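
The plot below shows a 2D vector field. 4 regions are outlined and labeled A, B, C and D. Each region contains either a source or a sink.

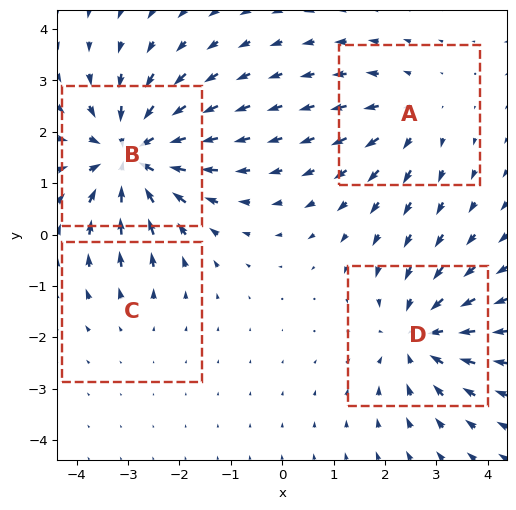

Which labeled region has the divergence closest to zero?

C

Divergence at each region's feature centre — A: about +3, B: about -7, C: about +2, D: about -5. Region C is closest to zero.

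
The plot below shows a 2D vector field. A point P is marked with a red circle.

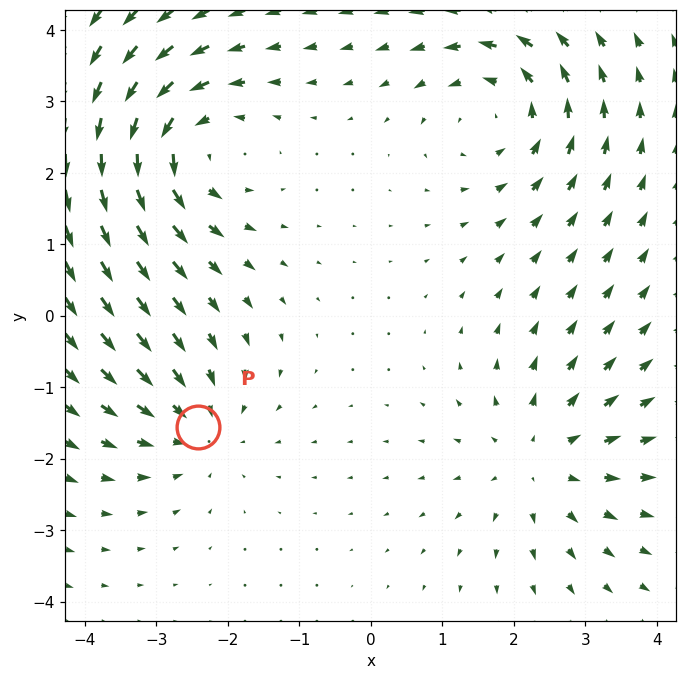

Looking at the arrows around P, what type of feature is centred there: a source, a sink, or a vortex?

At P (-2.4, -1.6) the arrows converge inward. Divergence about -3, curl ≈0 — negative divergence with near-zero curl is a sink.

sink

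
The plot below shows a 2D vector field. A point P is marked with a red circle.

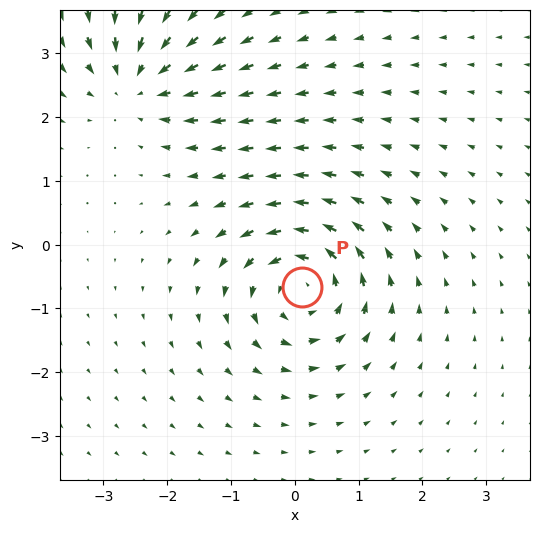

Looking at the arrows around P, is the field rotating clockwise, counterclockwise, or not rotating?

Near P at (0.1, -0.7) the arrows circulate counterclockwise. The curl (z-component) there is about +6; positive curl means counterclockwise rotation.

counterclockwise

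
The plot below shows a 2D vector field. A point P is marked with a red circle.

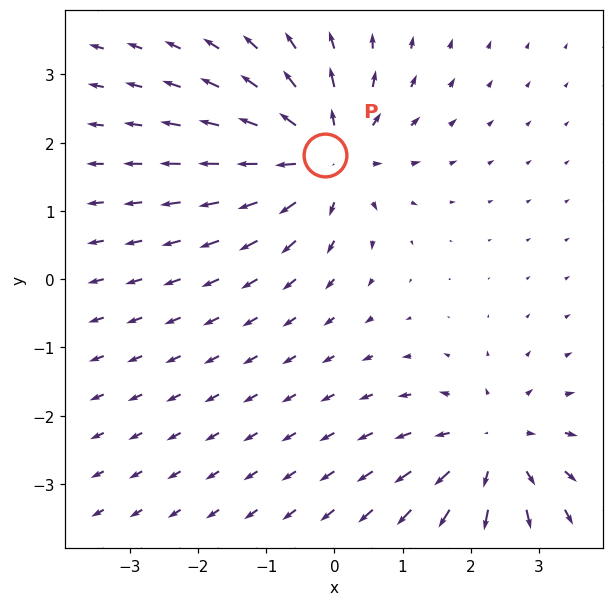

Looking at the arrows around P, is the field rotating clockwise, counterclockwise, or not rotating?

not rotating

Near P at (-0.1, 1.8) the arrows show no circulation. The curl there is ≈0.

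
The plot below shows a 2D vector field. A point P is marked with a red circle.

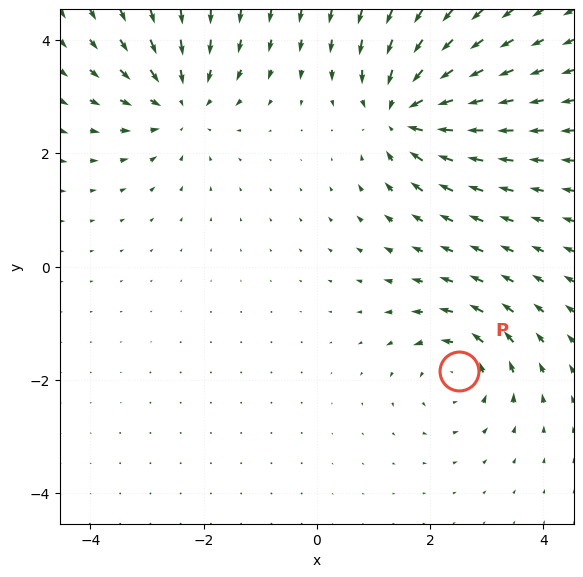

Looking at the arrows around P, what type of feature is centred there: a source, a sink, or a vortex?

vortex

At P (2.5, -1.8) the arrows circulate counterclockwise. Divergence ≈0, curl about +4 — near-zero divergence with nonzero curl is a vortex.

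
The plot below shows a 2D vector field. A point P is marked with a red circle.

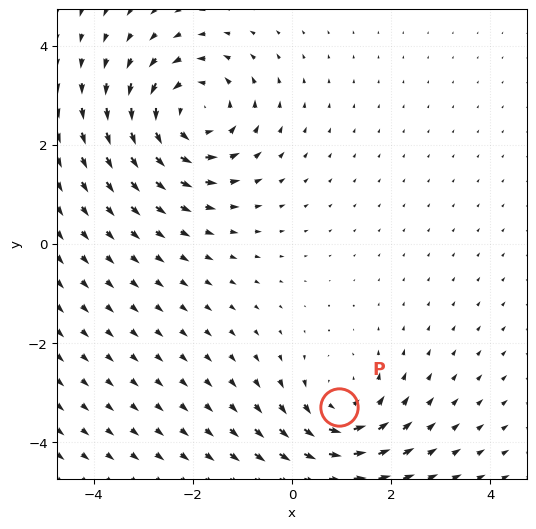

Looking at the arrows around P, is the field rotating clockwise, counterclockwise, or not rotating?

Near P at (1.0, -3.3) the arrows circulate counterclockwise. The curl (z-component) there is about +3; positive curl means counterclockwise rotation.

counterclockwise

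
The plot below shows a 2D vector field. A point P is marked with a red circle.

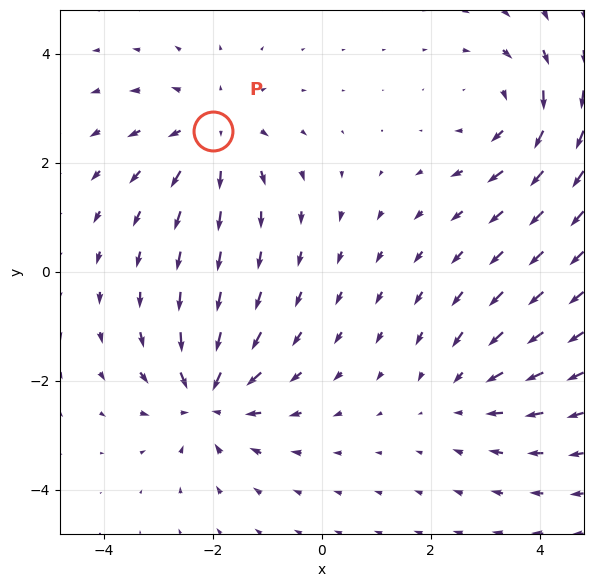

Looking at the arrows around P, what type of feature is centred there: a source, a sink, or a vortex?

source

At P (-2.0, 2.6) the arrows spread outward. Divergence about +4, curl ≈0 — positive divergence with near-zero curl is a source.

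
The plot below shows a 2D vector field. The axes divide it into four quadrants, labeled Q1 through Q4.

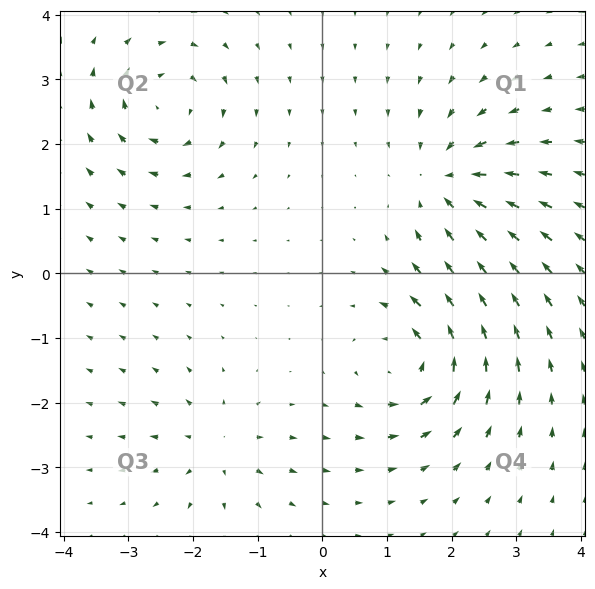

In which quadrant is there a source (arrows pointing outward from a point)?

The source sits at approximately (-1.6, -2.7), which lies in quadrant Q3. The divergence there is about +4, positive as expected for a source.

Q3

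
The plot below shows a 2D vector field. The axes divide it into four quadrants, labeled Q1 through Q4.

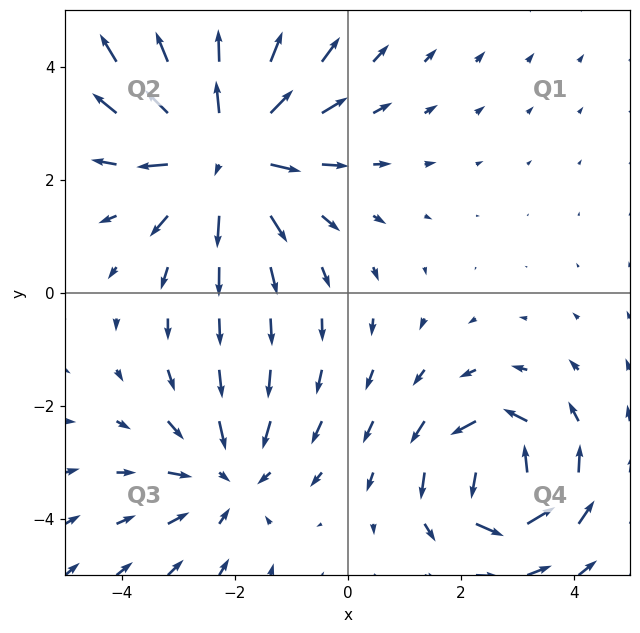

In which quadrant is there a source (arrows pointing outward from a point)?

Q2

The source sits at approximately (-2.2, 2.5), which lies in quadrant Q2. The divergence there is about +4, positive as expected for a source.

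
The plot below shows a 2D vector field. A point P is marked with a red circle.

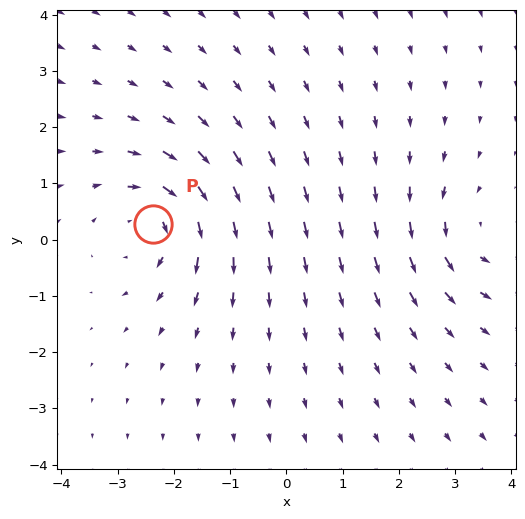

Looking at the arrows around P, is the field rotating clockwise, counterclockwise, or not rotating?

Near P at (-2.4, 0.3) the arrows circulate clockwise. The curl (z-component) there is about -5; negative curl means clockwise rotation.

clockwise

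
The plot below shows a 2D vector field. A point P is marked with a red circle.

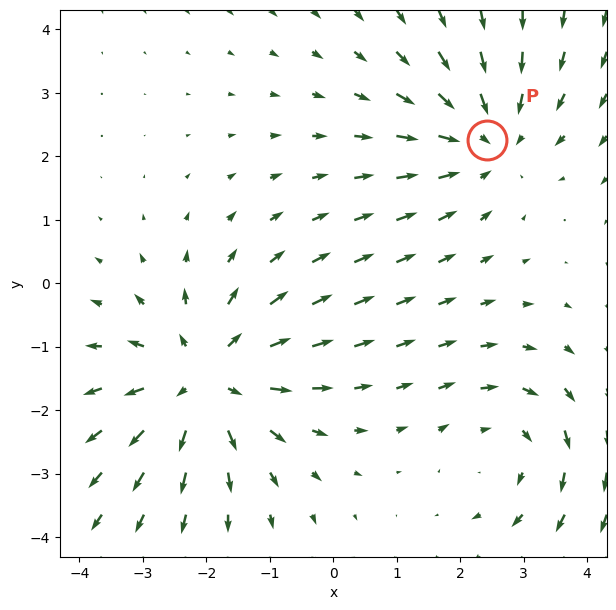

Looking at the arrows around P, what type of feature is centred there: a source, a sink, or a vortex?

sink

At P (2.4, 2.3) the arrows converge inward. Divergence about -3, curl ≈0 — negative divergence with near-zero curl is a sink.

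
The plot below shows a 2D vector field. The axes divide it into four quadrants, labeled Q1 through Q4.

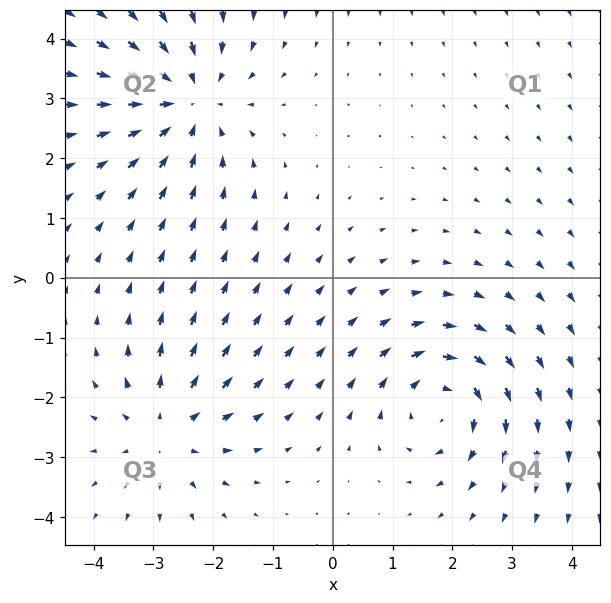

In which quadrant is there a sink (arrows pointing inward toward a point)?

Q2

The sink sits at approximately (-2.4, 3.0), which lies in quadrant Q2. The divergence there is about -4, negative as expected for a sink.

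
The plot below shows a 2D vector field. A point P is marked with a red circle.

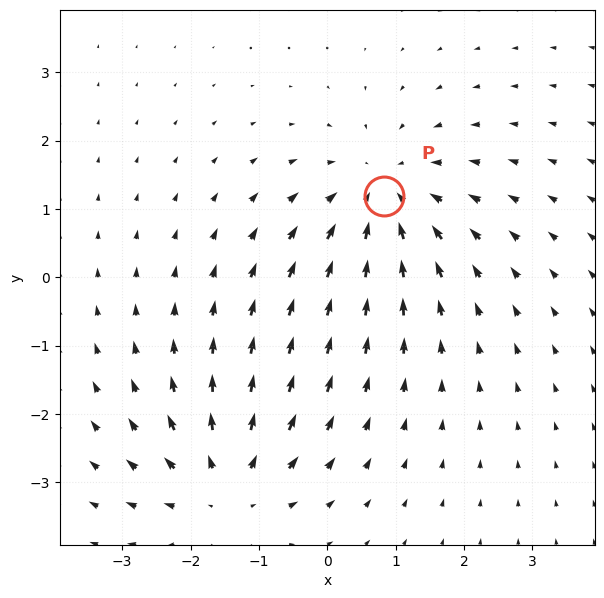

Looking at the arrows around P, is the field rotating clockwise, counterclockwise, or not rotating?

not rotating

Near P at (0.8, 1.2) the arrows show no circulation. The curl there is ≈0.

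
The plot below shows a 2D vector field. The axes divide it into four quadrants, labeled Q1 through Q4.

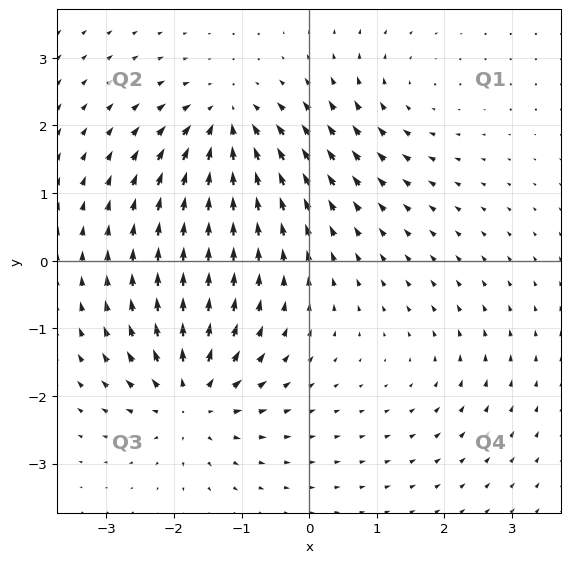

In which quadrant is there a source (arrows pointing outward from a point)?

Q3

The source sits at approximately (-1.7, -2.0), which lies in quadrant Q3. The divergence there is about +7, positive as expected for a source.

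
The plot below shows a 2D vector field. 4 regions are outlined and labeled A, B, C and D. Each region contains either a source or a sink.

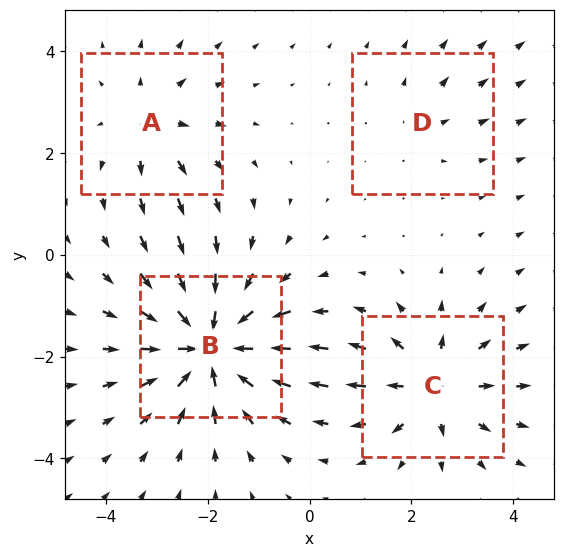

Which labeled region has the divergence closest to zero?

Divergence at each region's feature centre — A: about +4, B: about -8, C: about +5, D: about +2. Region D is closest to zero.

D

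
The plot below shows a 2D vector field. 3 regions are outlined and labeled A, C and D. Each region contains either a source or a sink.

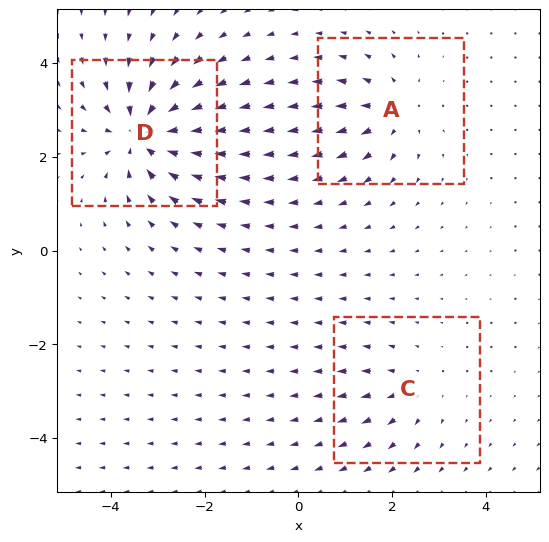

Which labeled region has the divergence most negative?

Divergence at each region's feature centre — A: about +4, C: about +3, D: about -6. Region D is most negative.

D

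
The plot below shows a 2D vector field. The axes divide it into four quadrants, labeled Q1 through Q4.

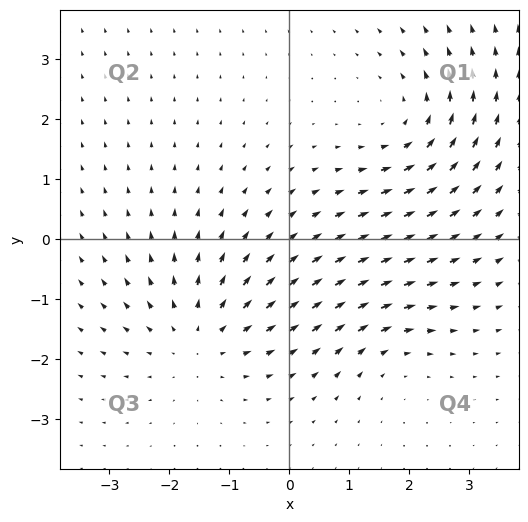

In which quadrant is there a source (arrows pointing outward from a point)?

Q3

The source sits at approximately (-1.5, -1.6), which lies in quadrant Q3. The divergence there is about +4, positive as expected for a source.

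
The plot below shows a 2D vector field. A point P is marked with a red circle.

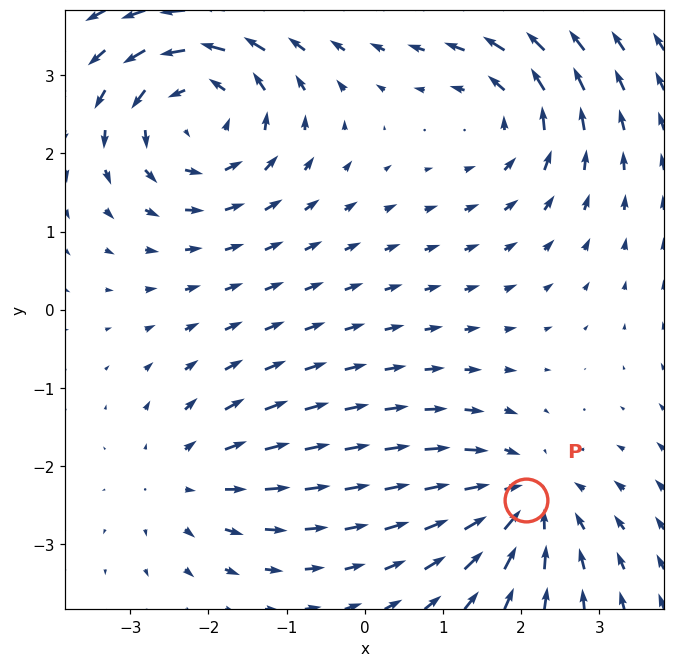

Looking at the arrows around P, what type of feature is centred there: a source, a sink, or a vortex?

sink

At P (2.1, -2.4) the arrows converge inward. Divergence about -4, curl ≈0 — negative divergence with near-zero curl is a sink.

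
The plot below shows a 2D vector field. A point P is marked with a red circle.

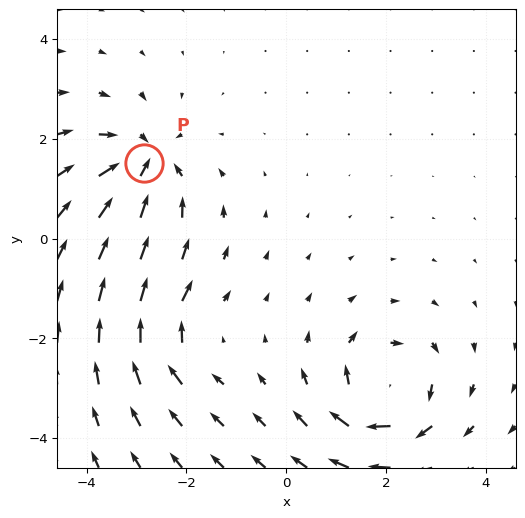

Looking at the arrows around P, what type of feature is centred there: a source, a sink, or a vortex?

At P (-2.8, 1.5) the arrows converge inward. Divergence about -6, curl ≈0 — negative divergence with near-zero curl is a sink.

sink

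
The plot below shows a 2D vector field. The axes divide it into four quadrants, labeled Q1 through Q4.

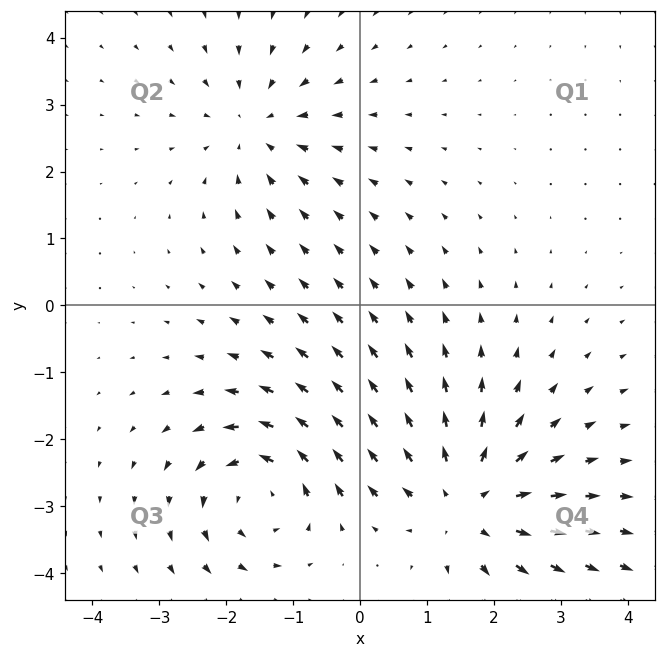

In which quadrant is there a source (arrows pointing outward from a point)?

Q4

The source sits at approximately (1.6, -2.9), which lies in quadrant Q4. The divergence there is about +4, positive as expected for a source.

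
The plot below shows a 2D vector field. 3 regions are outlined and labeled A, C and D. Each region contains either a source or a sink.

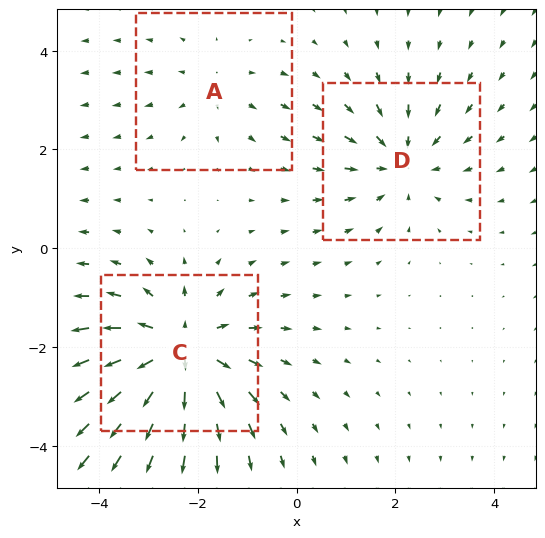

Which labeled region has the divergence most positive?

Divergence at each region's feature centre — A: about +2, C: about +5, D: about -3. Region C is most positive.

C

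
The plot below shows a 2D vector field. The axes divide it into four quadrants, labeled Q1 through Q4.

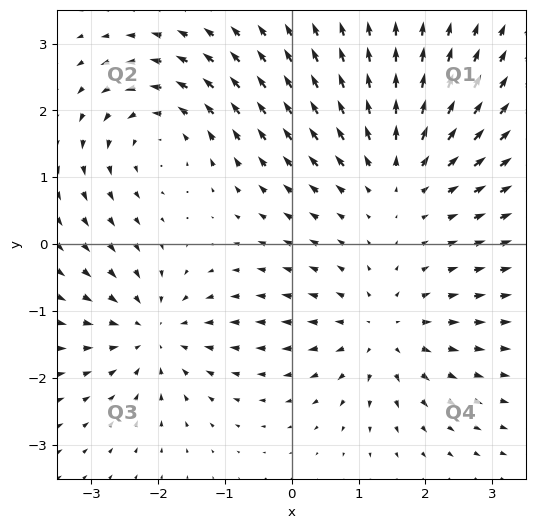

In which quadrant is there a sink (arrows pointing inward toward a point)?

The sink sits at approximately (-2.1, -1.3), which lies in quadrant Q3. The divergence there is about -5, negative as expected for a sink.

Q3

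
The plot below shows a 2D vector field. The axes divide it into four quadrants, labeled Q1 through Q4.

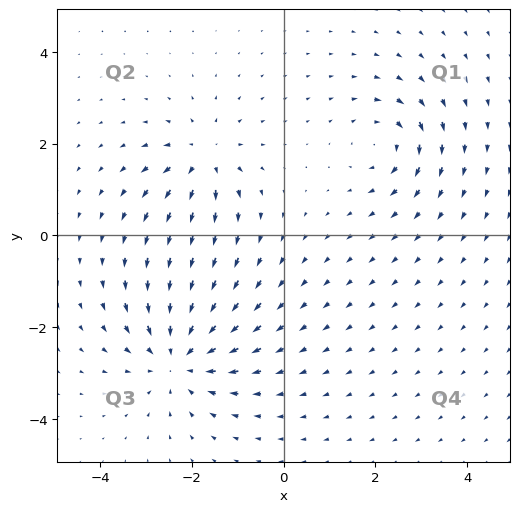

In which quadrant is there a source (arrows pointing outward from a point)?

Q2

The source sits at approximately (-1.7, 1.7), which lies in quadrant Q2. The divergence there is about +4, positive as expected for a source.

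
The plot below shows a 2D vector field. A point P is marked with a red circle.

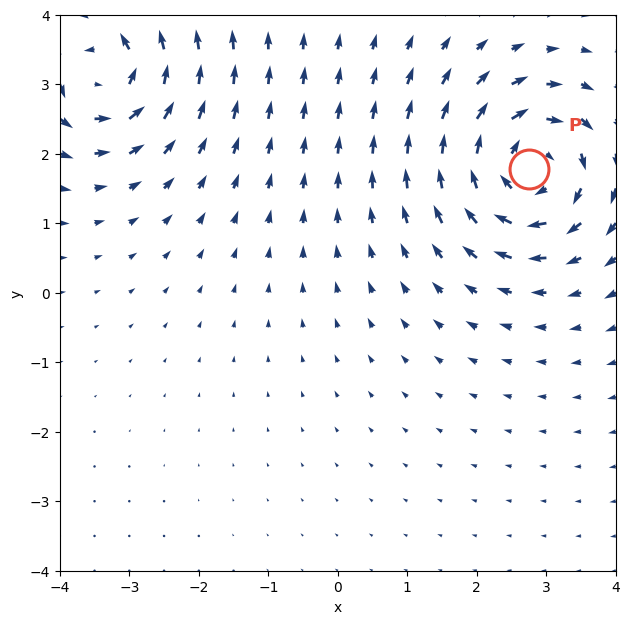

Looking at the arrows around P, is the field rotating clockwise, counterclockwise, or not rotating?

clockwise

Near P at (2.8, 1.8) the arrows circulate clockwise. The curl (z-component) there is about -7; negative curl means clockwise rotation.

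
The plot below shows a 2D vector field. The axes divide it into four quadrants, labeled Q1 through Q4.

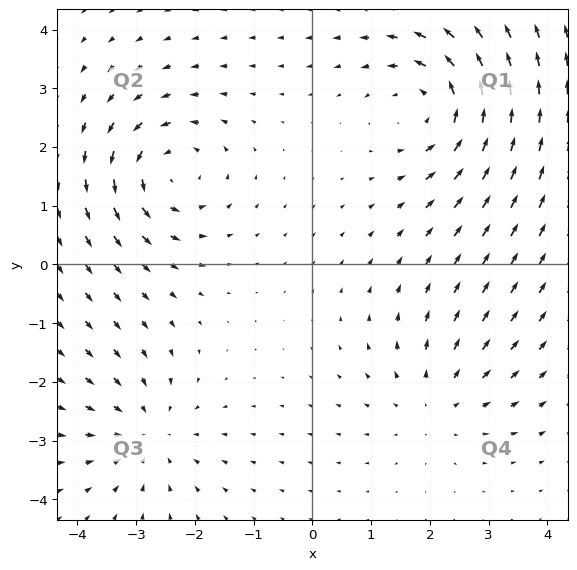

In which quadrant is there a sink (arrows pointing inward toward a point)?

Q3

The sink sits at approximately (-2.8, -2.9), which lies in quadrant Q3. The divergence there is about -3, negative as expected for a sink.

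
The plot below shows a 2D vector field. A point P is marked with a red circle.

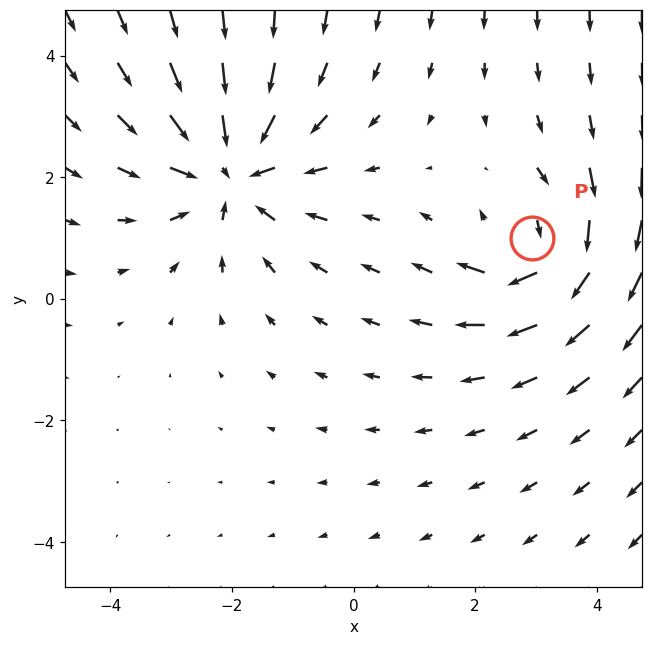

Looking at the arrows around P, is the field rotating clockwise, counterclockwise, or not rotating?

Near P at (2.9, 1.0) the arrows circulate clockwise. The curl (z-component) there is about -4; negative curl means clockwise rotation.

clockwise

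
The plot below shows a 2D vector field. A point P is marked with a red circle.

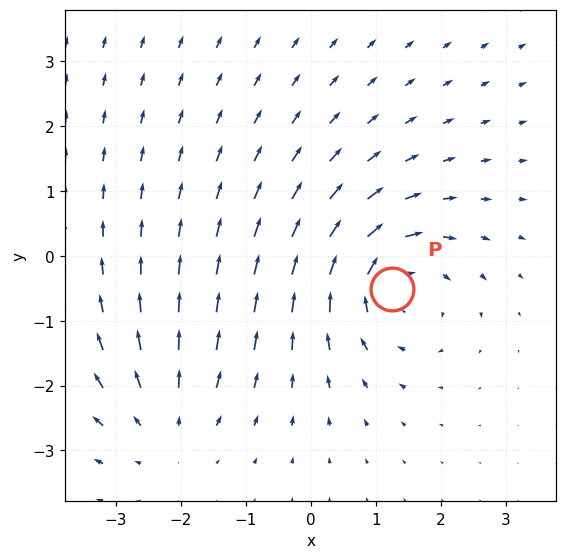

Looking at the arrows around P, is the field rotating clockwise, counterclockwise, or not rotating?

Near P at (1.3, -0.5) the arrows circulate clockwise. The curl (z-component) there is about -4; negative curl means clockwise rotation.

clockwise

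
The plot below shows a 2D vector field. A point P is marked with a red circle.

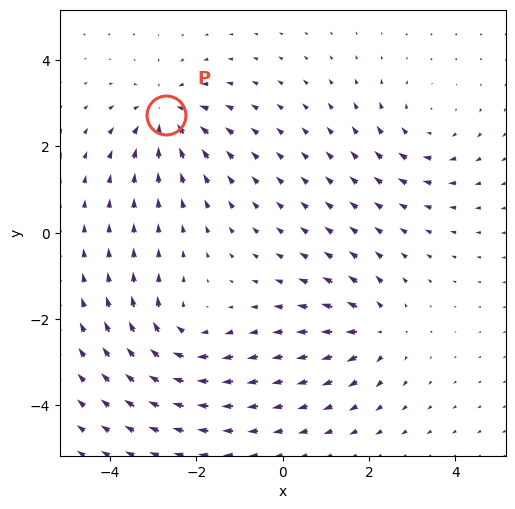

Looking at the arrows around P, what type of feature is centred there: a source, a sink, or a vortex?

sink

At P (-2.7, 2.7) the arrows converge inward. Divergence about -5, curl ≈0 — negative divergence with near-zero curl is a sink.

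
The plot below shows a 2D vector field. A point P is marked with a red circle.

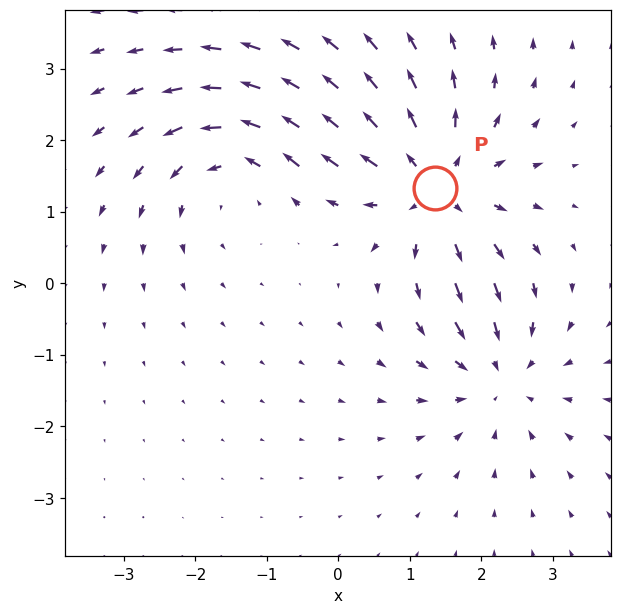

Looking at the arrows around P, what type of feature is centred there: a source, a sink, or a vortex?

At P (1.4, 1.3) the arrows spread outward. Divergence about +3, curl ≈0 — positive divergence with near-zero curl is a source.

source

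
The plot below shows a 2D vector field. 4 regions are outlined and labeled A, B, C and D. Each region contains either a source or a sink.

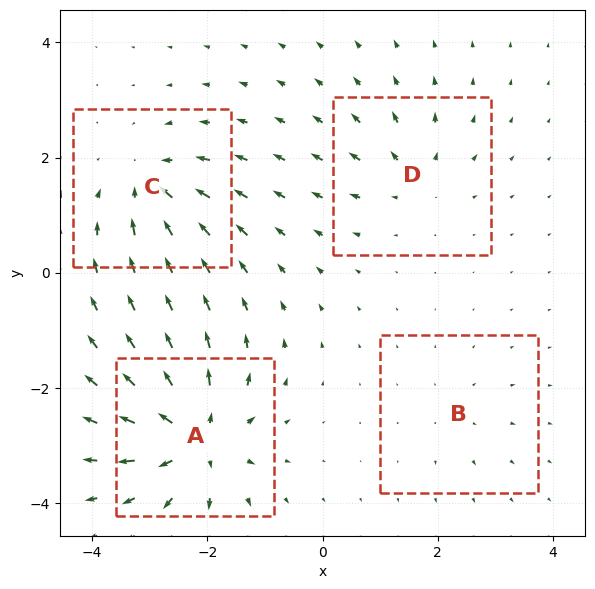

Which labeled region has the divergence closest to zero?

Divergence at each region's feature centre — A: about +9, B: about +2, C: about -6, D: about +4. Region B is closest to zero.

B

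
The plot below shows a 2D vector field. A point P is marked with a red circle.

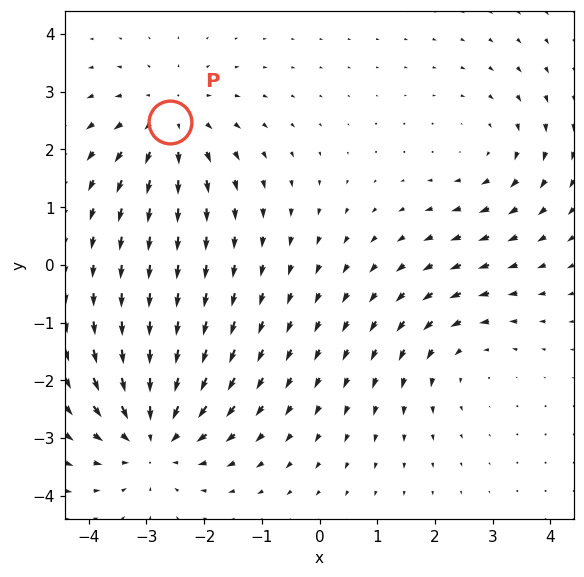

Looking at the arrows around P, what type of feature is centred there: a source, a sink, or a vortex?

At P (-2.6, 2.5) the arrows spread outward. Divergence about +4, curl ≈0 — positive divergence with near-zero curl is a source.

source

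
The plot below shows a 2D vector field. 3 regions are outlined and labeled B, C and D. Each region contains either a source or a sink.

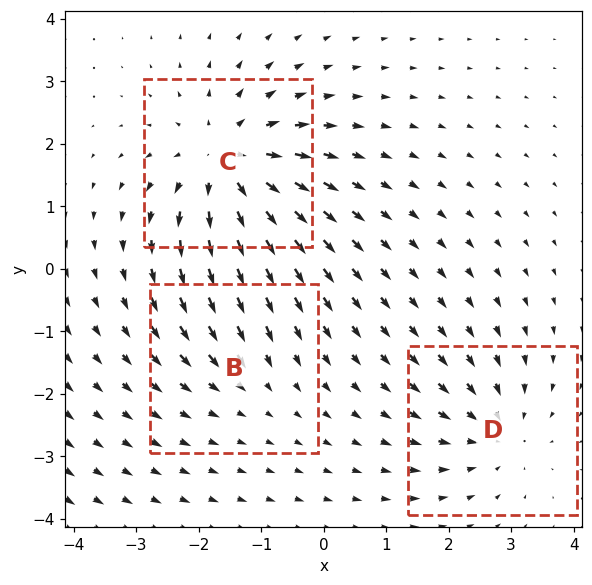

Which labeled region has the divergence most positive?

C

Divergence at each region's feature centre — B: about -2, C: about +5, D: about -3. Region C is most positive.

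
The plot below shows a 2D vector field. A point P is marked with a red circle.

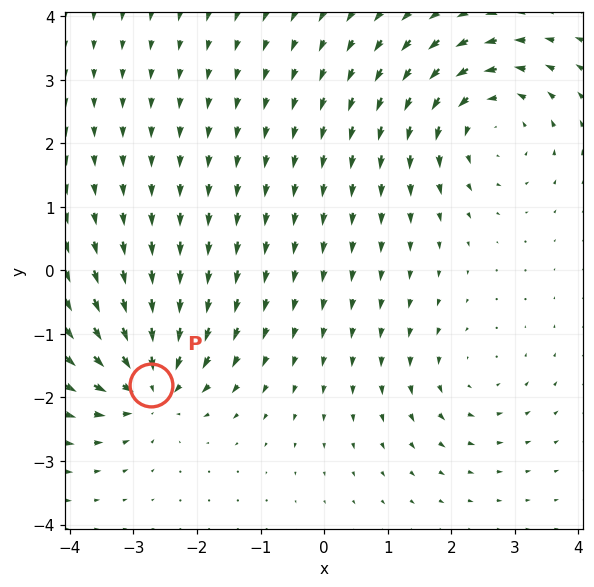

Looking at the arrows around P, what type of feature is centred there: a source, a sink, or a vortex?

At P (-2.7, -1.8) the arrows converge inward. Divergence about -6, curl ≈0 — negative divergence with near-zero curl is a sink.

sink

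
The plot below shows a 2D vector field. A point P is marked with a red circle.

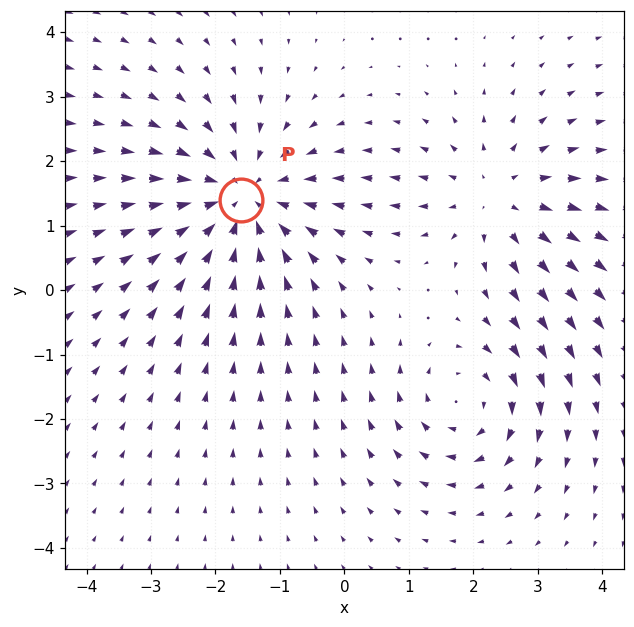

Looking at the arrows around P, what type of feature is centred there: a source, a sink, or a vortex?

sink

At P (-1.6, 1.4) the arrows converge inward. Divergence about -4, curl ≈0 — negative divergence with near-zero curl is a sink.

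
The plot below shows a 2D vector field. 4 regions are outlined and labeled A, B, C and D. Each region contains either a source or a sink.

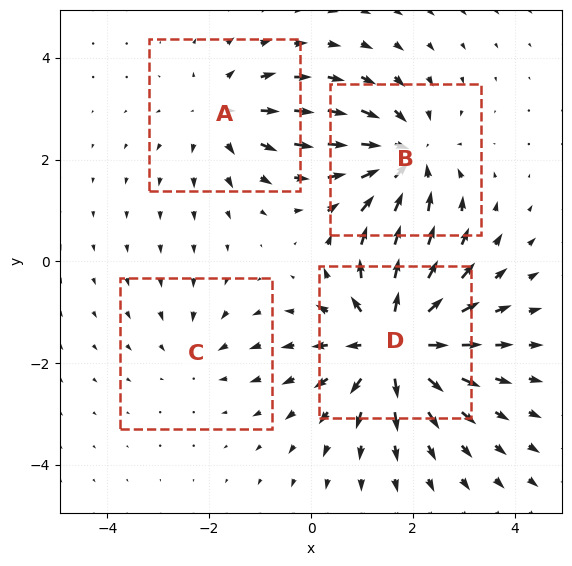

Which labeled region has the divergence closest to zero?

Divergence at each region's feature centre — A: about +3, B: about -5, C: about -2, D: about +6. Region C is closest to zero.

C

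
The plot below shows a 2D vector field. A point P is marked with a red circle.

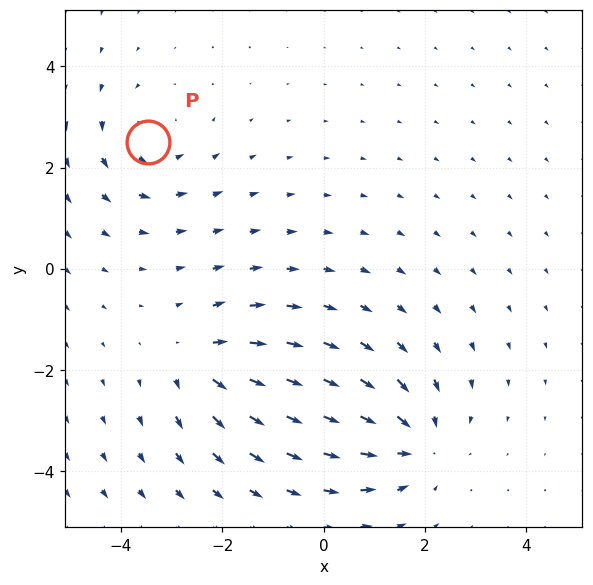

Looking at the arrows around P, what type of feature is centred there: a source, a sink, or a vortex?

vortex

At P (-3.5, 2.5) the arrows circulate counterclockwise. Divergence ≈0, curl about +4 — near-zero divergence with nonzero curl is a vortex.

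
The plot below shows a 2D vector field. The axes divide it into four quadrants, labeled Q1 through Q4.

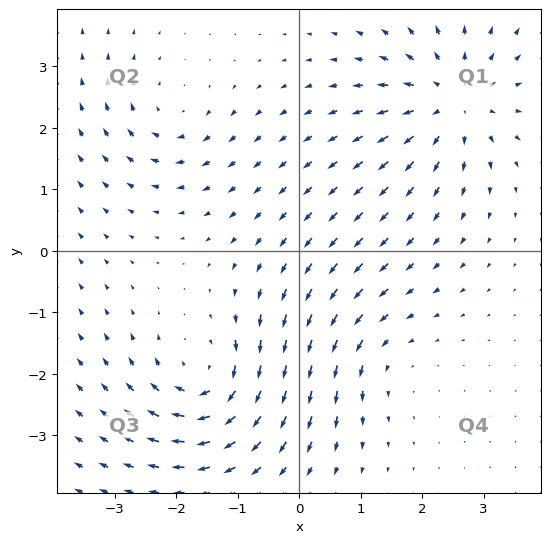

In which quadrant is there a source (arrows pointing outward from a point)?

The source sits at approximately (2.5, 2.4), which lies in quadrant Q1. The divergence there is about +5, positive as expected for a source.

Q1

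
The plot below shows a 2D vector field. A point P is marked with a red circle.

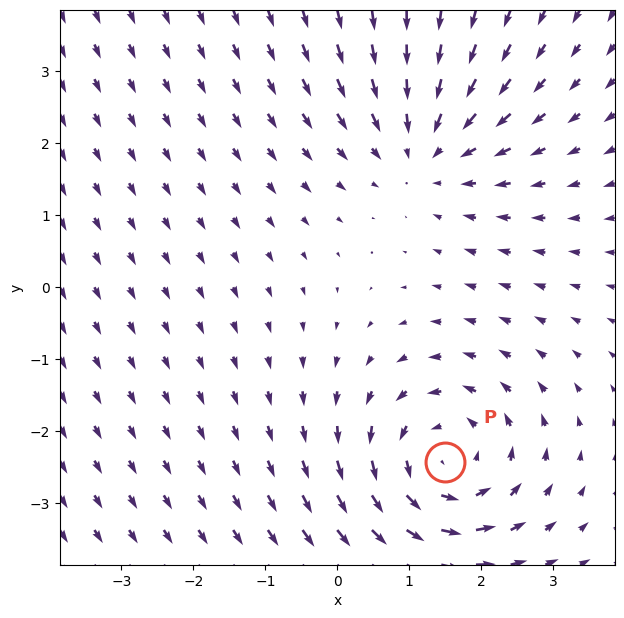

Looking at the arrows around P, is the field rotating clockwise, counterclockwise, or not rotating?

Near P at (1.5, -2.4) the arrows circulate counterclockwise. The curl (z-component) there is about +4; positive curl means counterclockwise rotation.

counterclockwise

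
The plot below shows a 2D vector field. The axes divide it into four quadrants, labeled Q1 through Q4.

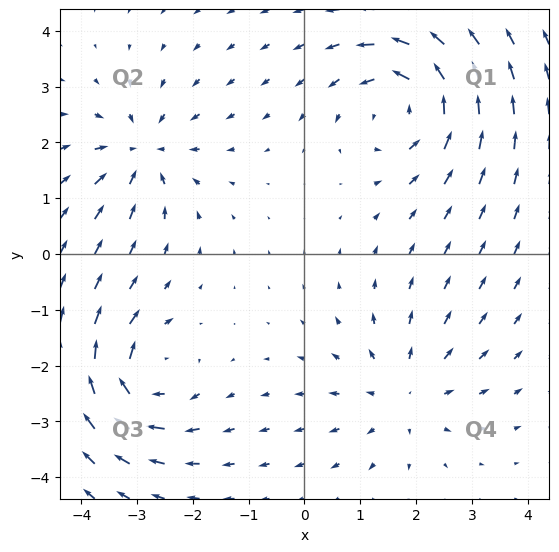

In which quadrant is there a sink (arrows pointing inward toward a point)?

Q2

The sink sits at approximately (-2.9, 1.8), which lies in quadrant Q2. The divergence there is about -3, negative as expected for a sink.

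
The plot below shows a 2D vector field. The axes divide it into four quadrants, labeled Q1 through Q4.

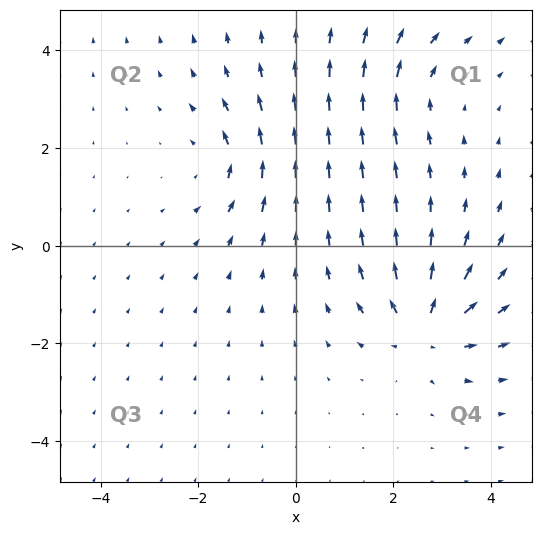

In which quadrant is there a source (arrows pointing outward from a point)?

Q4

The source sits at approximately (2.7, -1.7), which lies in quadrant Q4. The divergence there is about +5, positive as expected for a source.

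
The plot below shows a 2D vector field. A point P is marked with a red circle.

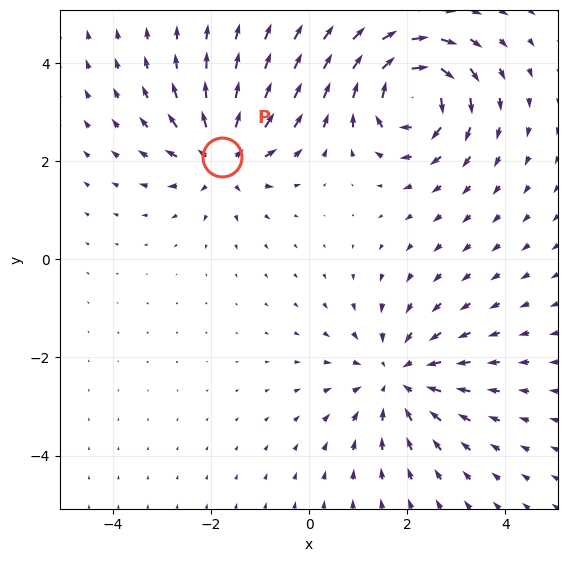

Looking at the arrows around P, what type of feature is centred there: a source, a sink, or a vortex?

At P (-1.8, 2.1) the arrows spread outward. Divergence about +5, curl ≈0 — positive divergence with near-zero curl is a source.

source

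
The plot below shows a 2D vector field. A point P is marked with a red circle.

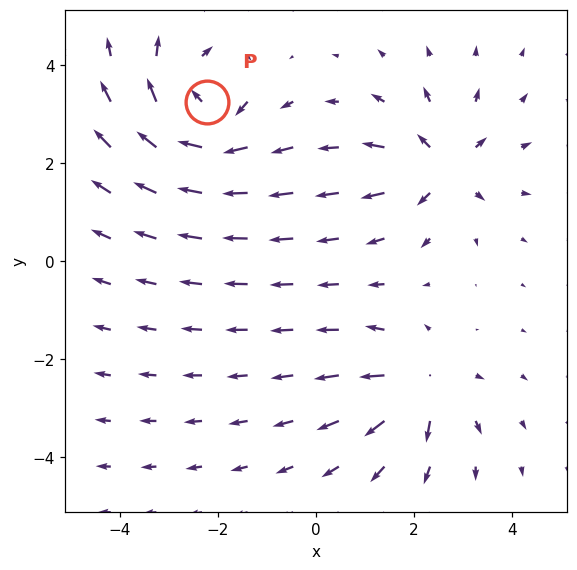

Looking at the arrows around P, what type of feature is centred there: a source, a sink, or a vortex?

At P (-2.2, 3.2) the arrows circulate clockwise. Divergence ≈0, curl about -6 — near-zero divergence with nonzero curl is a vortex.

vortex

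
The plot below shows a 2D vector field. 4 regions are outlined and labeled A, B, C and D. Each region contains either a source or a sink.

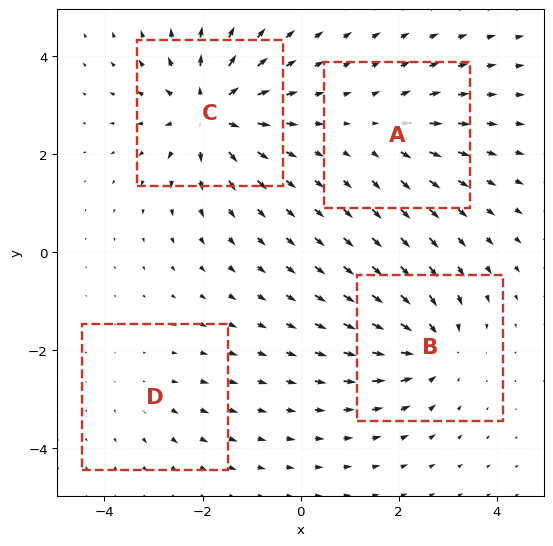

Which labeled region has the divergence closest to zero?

D

Divergence at each region's feature centre — A: about +3, B: about -6, C: about +7, D: about +2. Region D is closest to zero.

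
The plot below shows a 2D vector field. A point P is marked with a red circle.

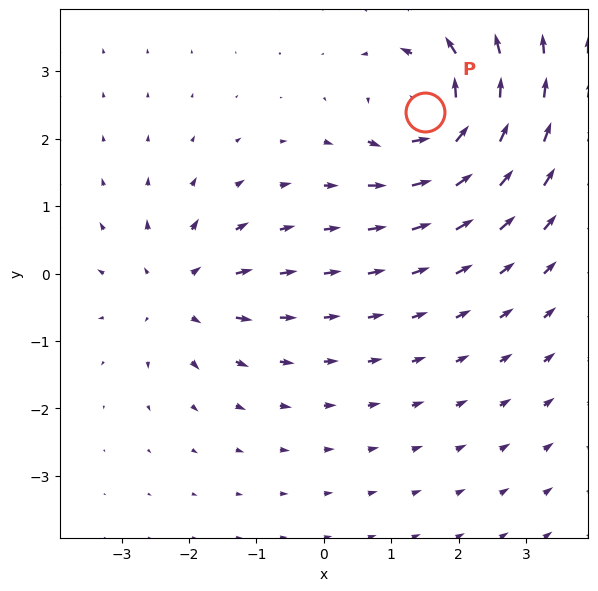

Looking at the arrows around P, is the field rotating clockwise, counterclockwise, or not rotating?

Near P at (1.5, 2.4) the arrows circulate counterclockwise. The curl (z-component) there is about +5; positive curl means counterclockwise rotation.

counterclockwise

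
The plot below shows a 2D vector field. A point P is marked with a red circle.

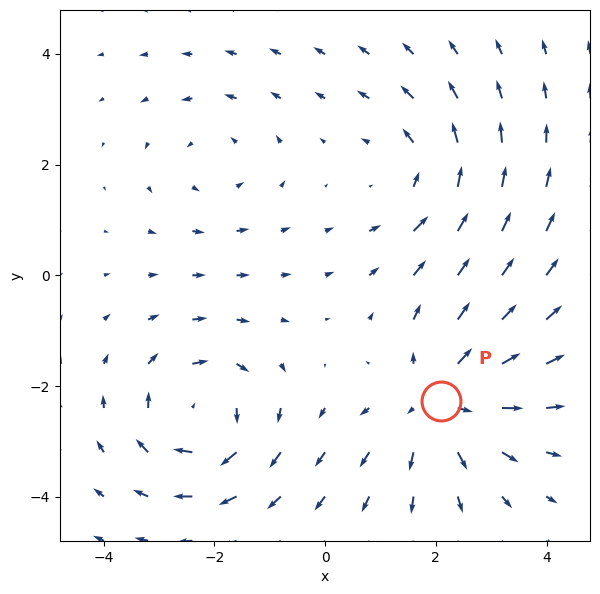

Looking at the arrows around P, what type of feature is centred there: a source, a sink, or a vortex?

At P (2.1, -2.3) the arrows spread outward. Divergence about +4, curl ≈0 — positive divergence with near-zero curl is a source.

source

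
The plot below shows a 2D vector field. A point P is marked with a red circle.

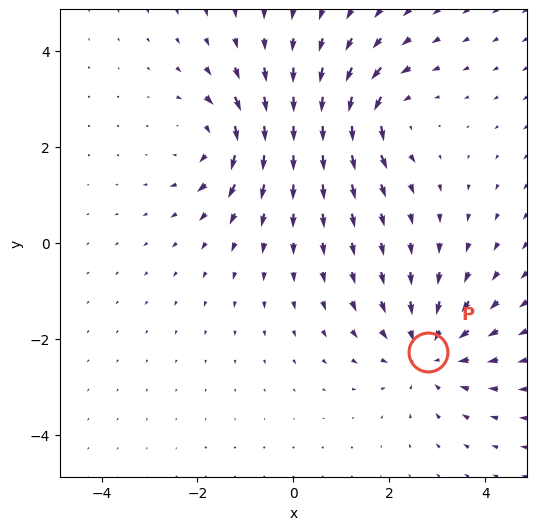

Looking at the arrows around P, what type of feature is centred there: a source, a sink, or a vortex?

sink

At P (2.8, -2.3) the arrows converge inward. Divergence about -3, curl ≈0 — negative divergence with near-zero curl is a sink.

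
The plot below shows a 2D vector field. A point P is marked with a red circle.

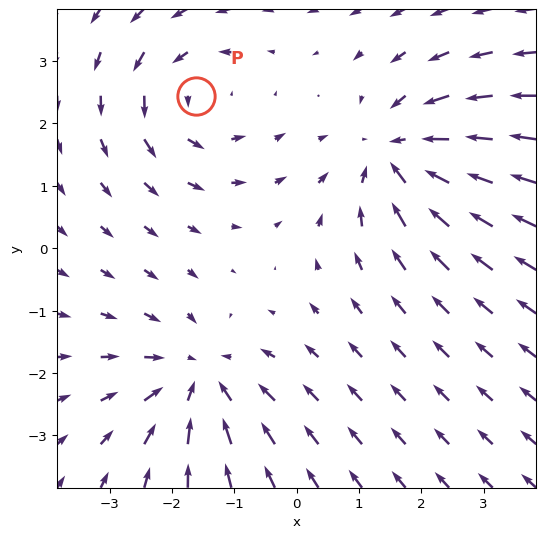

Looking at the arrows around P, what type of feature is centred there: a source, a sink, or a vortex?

At P (-1.6, 2.4) the arrows circulate counterclockwise. Divergence ≈0, curl about +4 — near-zero divergence with nonzero curl is a vortex.

vortex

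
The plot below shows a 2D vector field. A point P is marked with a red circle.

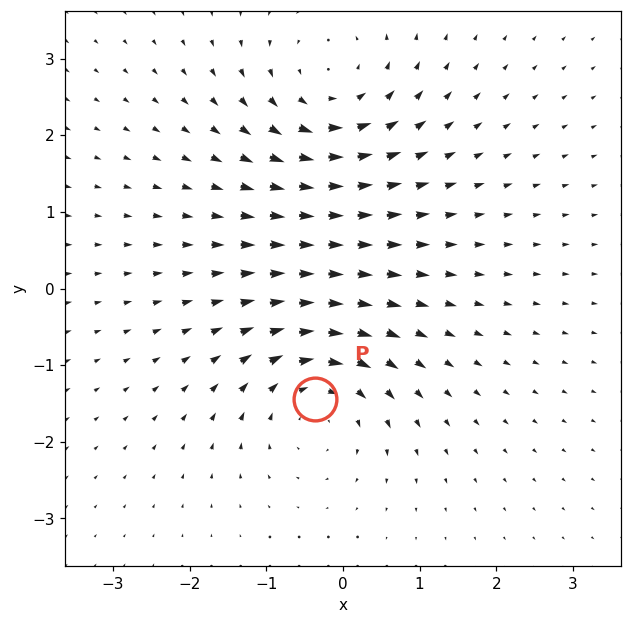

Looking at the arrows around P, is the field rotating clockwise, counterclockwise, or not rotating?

Near P at (-0.4, -1.4) the arrows circulate clockwise. The curl (z-component) there is about -4; negative curl means clockwise rotation.

clockwise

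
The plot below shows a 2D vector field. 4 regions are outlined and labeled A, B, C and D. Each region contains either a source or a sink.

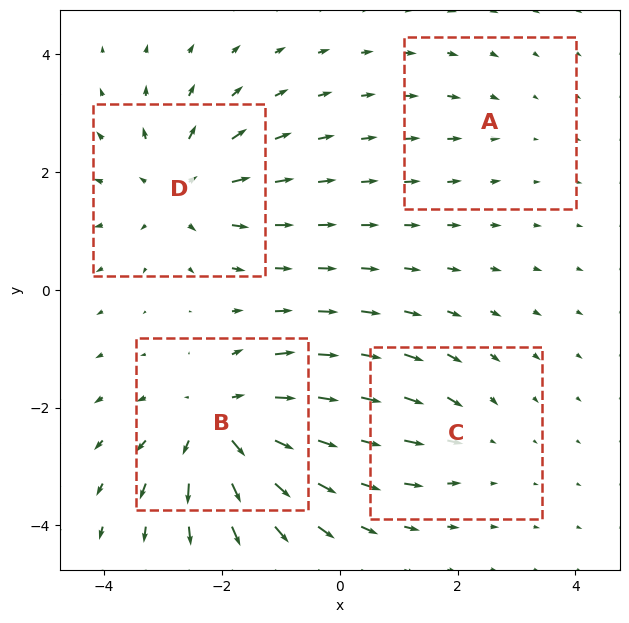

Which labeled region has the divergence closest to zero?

A

Divergence at each region's feature centre — A: about -2, B: about +6, C: about -3, D: about +5. Region A is closest to zero.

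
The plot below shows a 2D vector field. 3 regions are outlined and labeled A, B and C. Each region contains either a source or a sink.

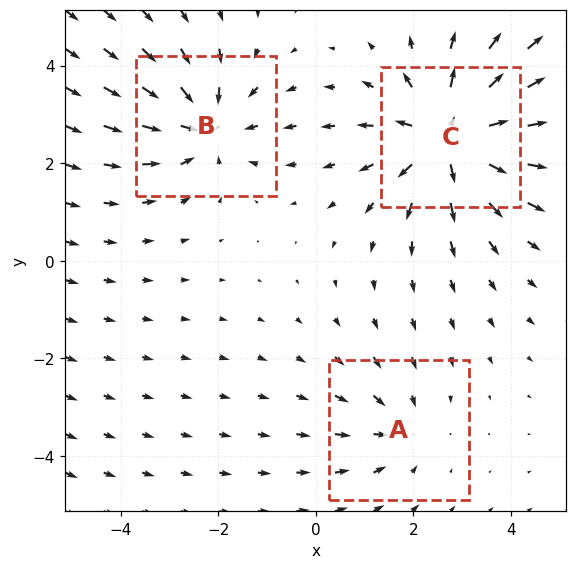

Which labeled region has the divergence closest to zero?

A

Divergence at each region's feature centre — A: about -2, B: about -3, C: about +4. Region A is closest to zero.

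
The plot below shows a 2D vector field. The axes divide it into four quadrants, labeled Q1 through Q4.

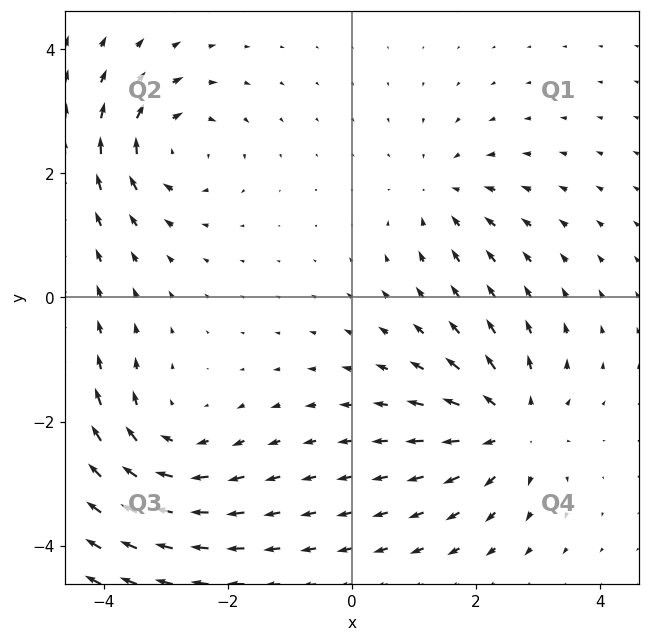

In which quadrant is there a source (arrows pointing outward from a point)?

Q4

The source sits at approximately (2.6, -2.1), which lies in quadrant Q4. The divergence there is about +4, positive as expected for a source.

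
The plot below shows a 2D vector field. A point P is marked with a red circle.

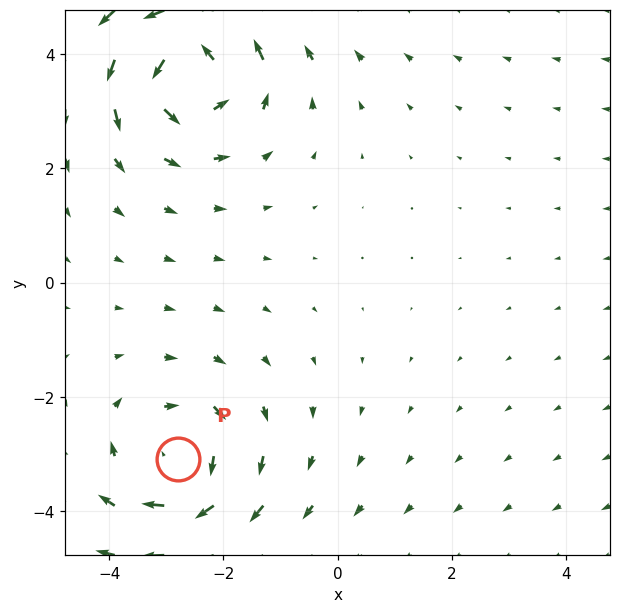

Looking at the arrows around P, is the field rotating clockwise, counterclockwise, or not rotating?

clockwise

Near P at (-2.8, -3.1) the arrows circulate clockwise. The curl (z-component) there is about -3; negative curl means clockwise rotation.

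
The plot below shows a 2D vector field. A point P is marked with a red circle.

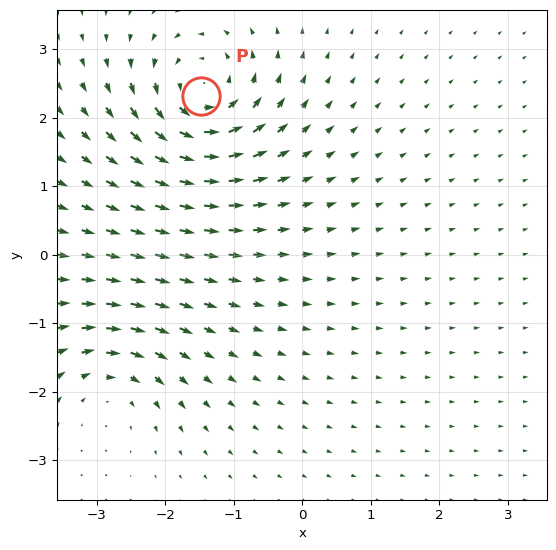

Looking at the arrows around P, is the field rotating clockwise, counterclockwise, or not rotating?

counterclockwise

Near P at (-1.5, 2.3) the arrows circulate counterclockwise. The curl (z-component) there is about +7; positive curl means counterclockwise rotation.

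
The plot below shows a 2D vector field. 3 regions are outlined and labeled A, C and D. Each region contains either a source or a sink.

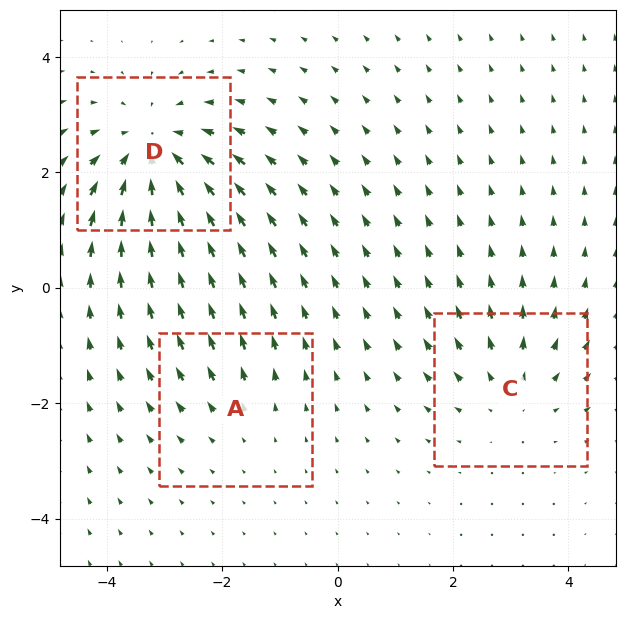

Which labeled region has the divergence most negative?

Divergence at each region's feature centre — A: about +2, C: about +3, D: about -4. Region D is most negative.

D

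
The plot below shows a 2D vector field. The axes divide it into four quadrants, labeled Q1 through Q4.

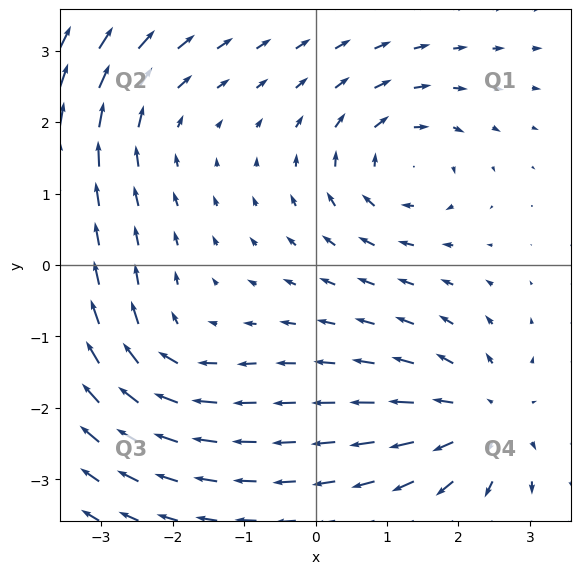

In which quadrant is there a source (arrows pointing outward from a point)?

Q4

The source sits at approximately (2.4, -2.2), which lies in quadrant Q4. The divergence there is about +5, positive as expected for a source.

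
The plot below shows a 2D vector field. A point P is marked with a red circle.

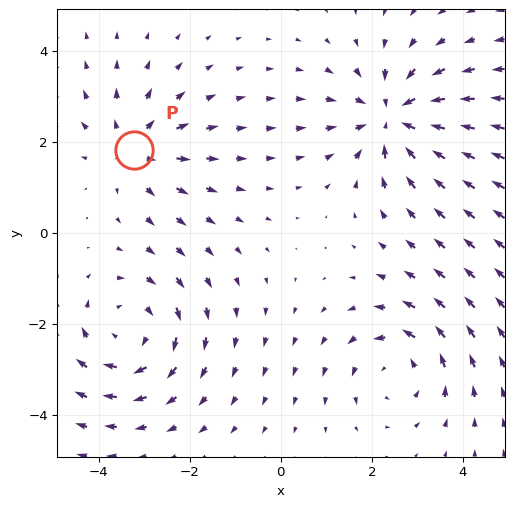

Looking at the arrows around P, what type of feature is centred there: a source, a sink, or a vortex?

At P (-3.2, 1.8) the arrows spread outward. Divergence about +3, curl ≈0 — positive divergence with near-zero curl is a source.

source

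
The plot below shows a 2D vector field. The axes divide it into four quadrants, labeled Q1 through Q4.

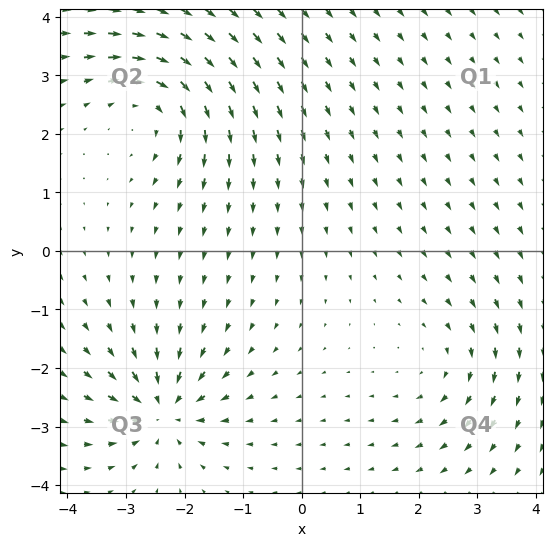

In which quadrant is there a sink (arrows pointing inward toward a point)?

The sink sits at approximately (-2.4, -2.7), which lies in quadrant Q3. The divergence there is about -5, negative as expected for a sink.

Q3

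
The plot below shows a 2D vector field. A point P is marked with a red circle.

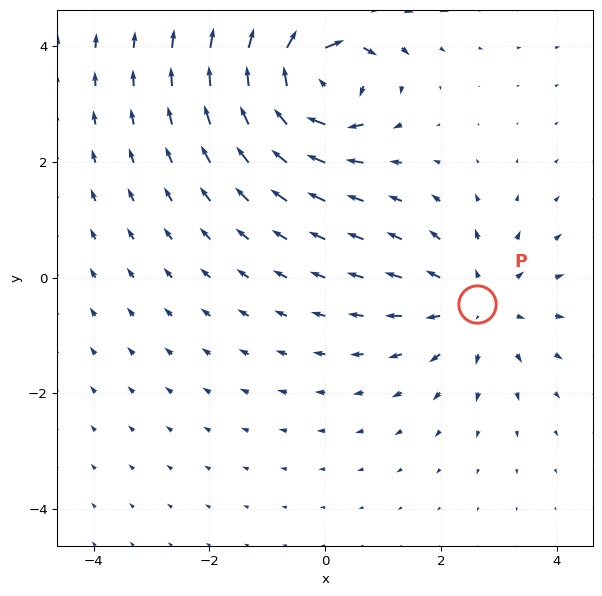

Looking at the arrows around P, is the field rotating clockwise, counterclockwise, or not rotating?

Near P at (2.6, -0.5) the arrows show no circulation. The curl there is ≈0.

not rotating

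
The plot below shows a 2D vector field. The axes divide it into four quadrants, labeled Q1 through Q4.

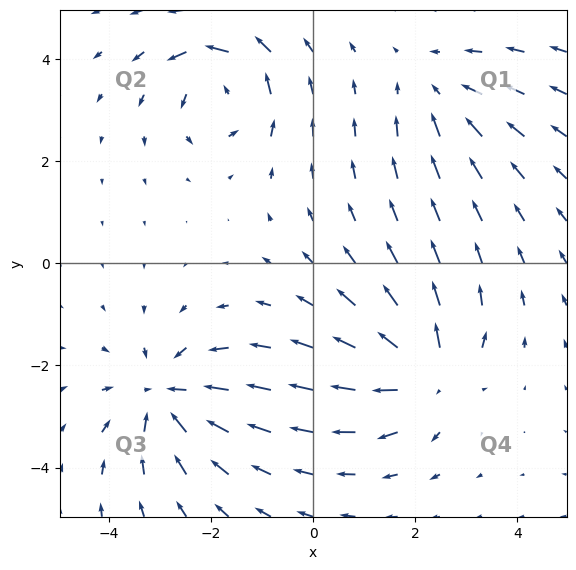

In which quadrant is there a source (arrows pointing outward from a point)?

The source sits at approximately (2.3, -2.2), which lies in quadrant Q4. The divergence there is about +6, positive as expected for a source.

Q4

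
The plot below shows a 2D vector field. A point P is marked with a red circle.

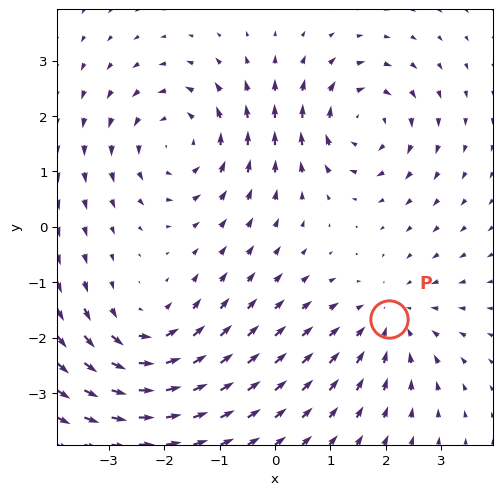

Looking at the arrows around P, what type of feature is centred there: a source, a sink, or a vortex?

At P (2.1, -1.7) the arrows converge inward. Divergence about -3, curl ≈0 — negative divergence with near-zero curl is a sink.

sink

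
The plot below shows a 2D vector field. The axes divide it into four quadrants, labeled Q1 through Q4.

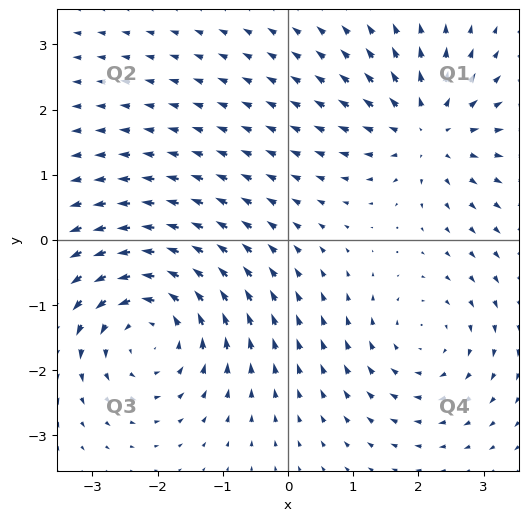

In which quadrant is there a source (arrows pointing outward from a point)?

Q1

The source sits at approximately (2.1, 1.7), which lies in quadrant Q1. The divergence there is about +4, positive as expected for a source.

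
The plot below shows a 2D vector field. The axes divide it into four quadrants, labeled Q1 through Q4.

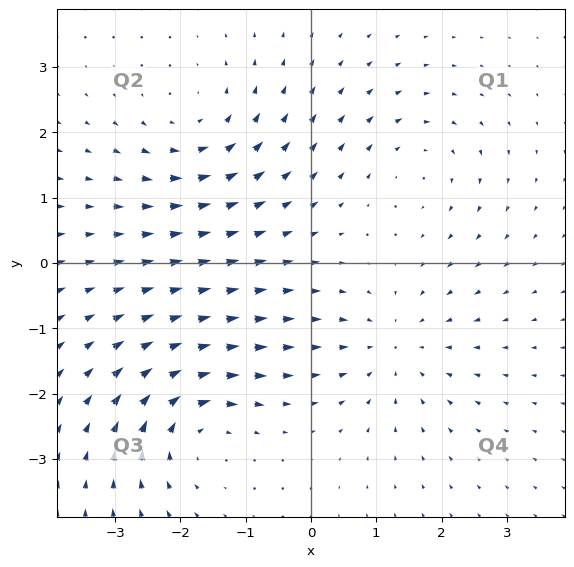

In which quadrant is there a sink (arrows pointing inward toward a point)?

Q4

The sink sits at approximately (1.3, -1.3), which lies in quadrant Q4. The divergence there is about -3, negative as expected for a sink.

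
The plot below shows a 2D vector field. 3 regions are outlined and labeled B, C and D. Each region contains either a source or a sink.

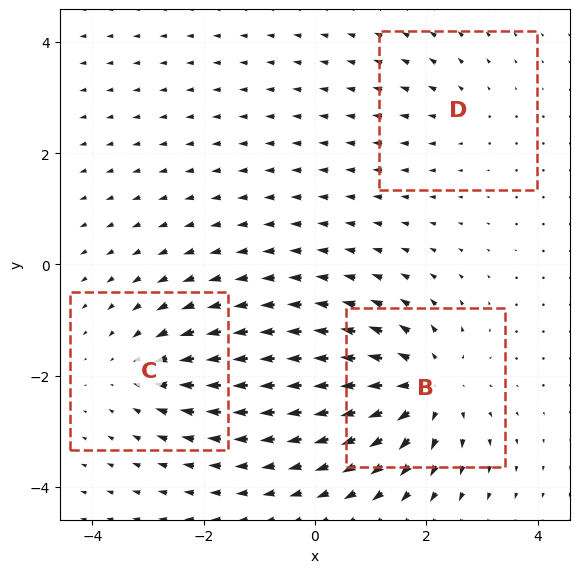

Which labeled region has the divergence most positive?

Divergence at each region's feature centre — B: about +5, C: about -3, D: about +2. Region B is most positive.

B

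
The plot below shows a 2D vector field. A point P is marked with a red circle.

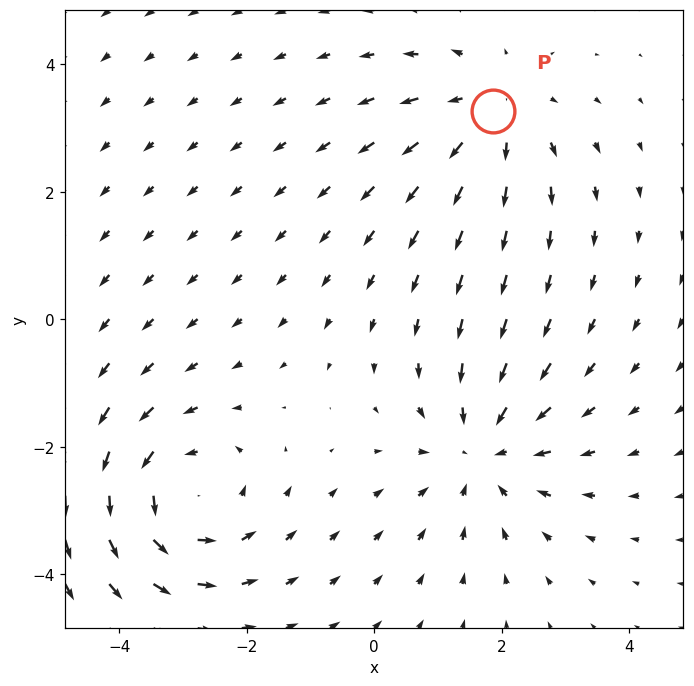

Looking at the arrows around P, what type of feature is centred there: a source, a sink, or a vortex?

At P (1.9, 3.3) the arrows spread outward. Divergence about +3, curl ≈0 — positive divergence with near-zero curl is a source.

source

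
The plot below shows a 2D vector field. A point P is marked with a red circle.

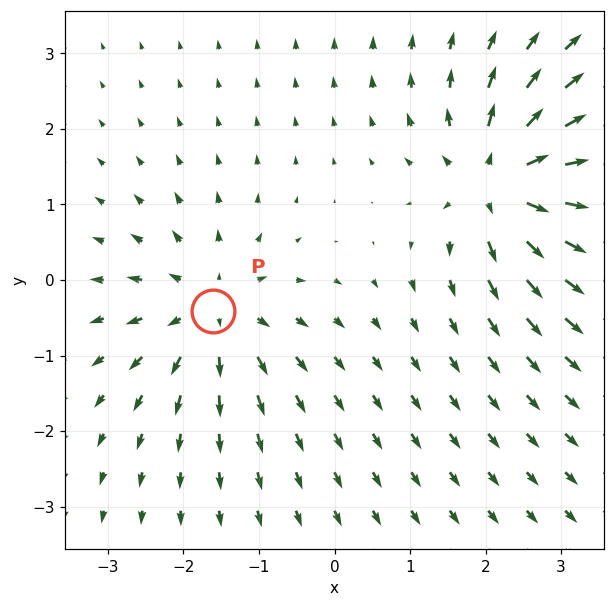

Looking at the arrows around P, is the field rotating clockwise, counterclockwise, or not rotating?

Near P at (-1.6, -0.4) the arrows show no circulation. The curl there is ≈0.

not rotating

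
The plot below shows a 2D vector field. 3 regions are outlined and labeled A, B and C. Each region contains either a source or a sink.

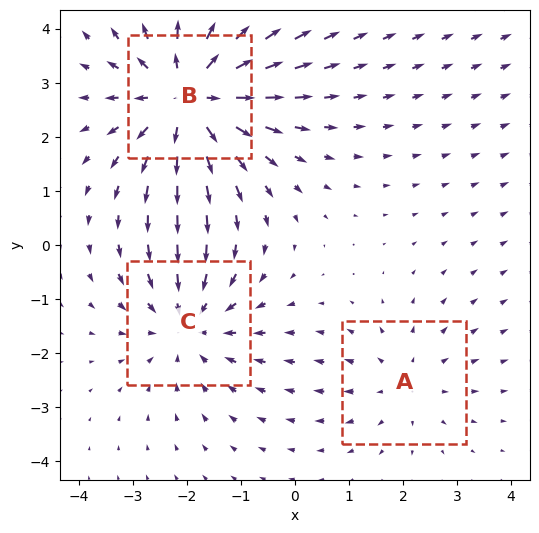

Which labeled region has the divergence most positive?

Divergence at each region's feature centre — A: about +2, B: about +4, C: about -3. Region B is most positive.

B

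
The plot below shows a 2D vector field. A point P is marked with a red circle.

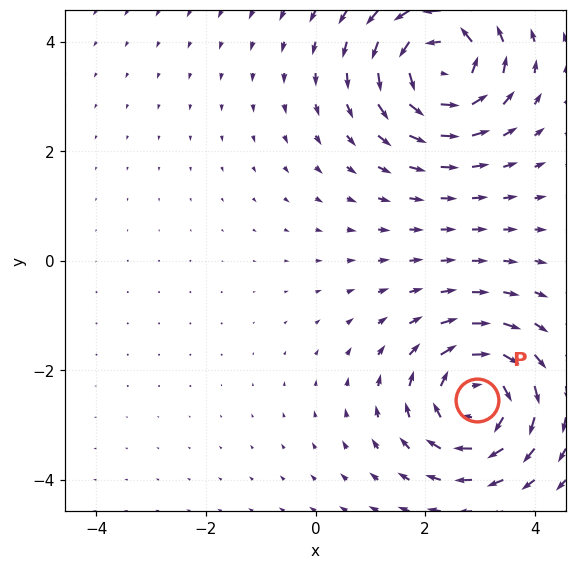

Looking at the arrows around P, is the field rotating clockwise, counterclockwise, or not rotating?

clockwise

Near P at (2.9, -2.5) the arrows circulate clockwise. The curl (z-component) there is about -4; negative curl means clockwise rotation.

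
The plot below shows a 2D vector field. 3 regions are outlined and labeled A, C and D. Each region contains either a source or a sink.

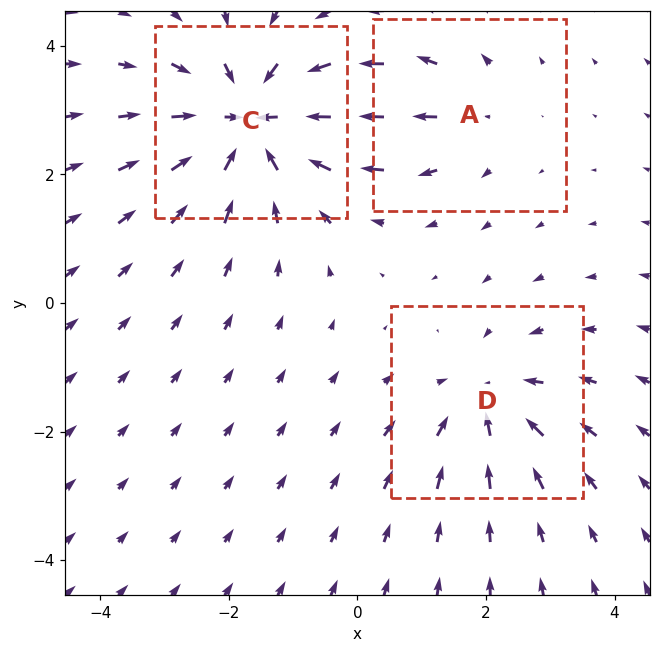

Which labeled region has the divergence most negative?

Divergence at each region's feature centre — A: about +2, C: about -5, D: about -3. Region C is most negative.

C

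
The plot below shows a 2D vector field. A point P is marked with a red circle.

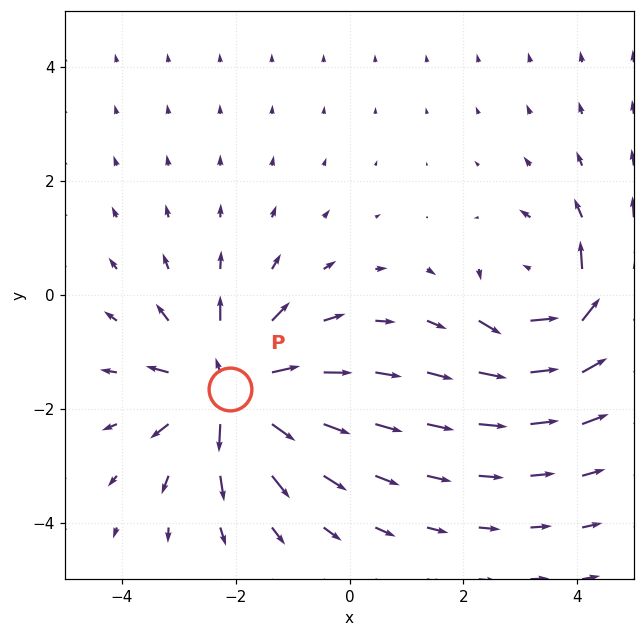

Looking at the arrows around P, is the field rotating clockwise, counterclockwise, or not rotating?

Near P at (-2.1, -1.6) the arrows show no circulation. The curl there is ≈0.

not rotating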